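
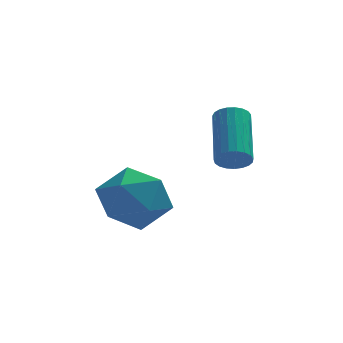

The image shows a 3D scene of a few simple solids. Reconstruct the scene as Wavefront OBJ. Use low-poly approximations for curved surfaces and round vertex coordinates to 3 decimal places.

v 0.133 -1.457 0.101
v 1.067 -1.111 -0.621
v -0.447 -2.769 -1.279
v 0.487 -2.423 -2.001
v 0.71 -3.04 -0.96
v 1.068 -2.229 -0.107
v -0.448 -1.651 -1.793
v -0.09 -0.84 -0.94
v 0.708 -1.231 -1.791
v 1.424 -2.089 -1.277
v -0.804 -1.791 -0.623
v -0.088 -2.649 -0.109
v 3.31 -0.184 -0.19
v 3.791 -0.388 0.084
v 3.872 1.361 1.243
v 3.39 1.564 0.97
v 3.888 -0.267 -0.106
v 3.969 1.482 1.053
v 3.885 -0.131 -0.311
v 3.965 1.618 0.849
v 3.782 -0.005 -0.494
v 3.863 1.744 0.665
v 3.598 0.091 -0.625
v 3.678 1.84 0.535
v 3.363 0.138 -0.681
v 3.444 1.887 0.479
v 3.12 0.13 -0.651
v 3.201 1.879 0.508
v 2.909 0.068 -0.542
v 2.99 1.817 0.617
v 2.768 -0.038 -0.372
v 2.849 1.711 0.787
v 2.72 -0.17 -0.171
v 2.801 1.579 0.989
v 2.774 -0.304 0.028
v 2.855 1.445 1.187
v 2.921 -0.417 0.188
v 3.002 1.332 1.348
v 3.135 -0.49 0.284
v 3.216 1.259 1.443
v 3.379 -0.51 0.297
v 3.46 1.238 1.457
v 3.611 -0.474 0.226
v 3.692 1.275 1.386
f 1 12 6
f 1 6 2
f 1 2 8
f 1 8 11
f 1 11 12
f 2 6 10
f 6 12 5
f 12 11 3
f 11 8 7
f 8 2 9
f 4 10 5
f 4 5 3
f 4 3 7
f 4 7 9
f 4 9 10
f 5 10 6
f 3 5 12
f 7 3 11
f 9 7 8
f 10 9 2
f 14 13 17
f 14 17 15
f 15 17 18
f 15 18 16
f 17 13 19
f 17 19 18
f 18 19 20
f 18 20 16
f 19 13 21
f 19 21 20
f 20 21 22
f 20 22 16
f 21 13 23
f 21 23 22
f 22 23 24
f 22 24 16
f 23 13 25
f 23 25 24
f 24 25 26
f 24 26 16
f 25 13 27
f 25 27 26
f 26 27 28
f 26 28 16
f 27 13 29
f 27 29 28
f 28 29 30
f 28 30 16
f 29 13 31
f 29 31 30
f 30 31 32
f 30 32 16
f 31 13 33
f 31 33 32
f 32 33 34
f 32 34 16
f 33 13 35
f 33 35 34
f 34 35 36
f 34 36 16
f 35 13 37
f 35 37 36
f 36 37 38
f 36 38 16
f 37 13 39
f 37 39 38
f 38 39 40
f 38 40 16
f 39 13 41
f 39 41 40
f 40 41 42
f 40 42 16
f 41 13 43
f 41 43 42
f 42 43 44
f 42 44 16
f 43 13 14
f 43 14 44
f 44 14 15
f 44 15 16



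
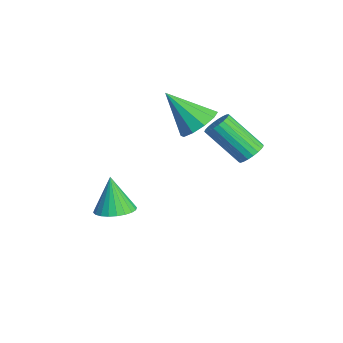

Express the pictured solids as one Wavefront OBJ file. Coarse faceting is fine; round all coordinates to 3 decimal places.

v 1.494 -3.197 -2.903
v 2.143 -2.594 -2.692
v 1.026 -3.303 -1.157
v 1.867 -2.38 -2.753
v 1.534 -2.29 -2.836
v 1.195 -2.338 -2.93
v 0.901 -2.516 -3.02
v 0.698 -2.798 -3.092
v 0.616 -3.141 -3.135
v 0.668 -3.492 -3.142
v 0.845 -3.799 -3.114
v 1.122 -4.013 -3.053
v 1.455 -4.103 -2.969
v 1.794 -4.055 -2.875
v 2.087 -3.877 -2.785
v 2.29 -3.595 -2.713
v 2.372 -3.252 -2.67
v 2.321 -2.901 -2.663
v 4.347 1.856 1.717
v 4.942 1.795 1.971
v 4.188 0.544 3.438
v 3.593 0.604 3.183
v 4.845 2.01 2.104
v 4.092 0.758 3.571
v 4.663 2.197 2.17
v 3.909 0.946 3.637
v 4.425 2.326 2.158
v 3.672 1.075 3.625
v 4.174 2.373 2.07
v 3.421 1.122 3.536
v 3.953 2.331 1.92
v 3.2 1.08 3.387
v 3.8 2.207 1.735
v 3.046 0.955 3.202
v 3.742 2.022 1.547
v 2.988 0.77 3.014
v 3.788 1.808 1.388
v 3.034 0.556 2.855
v 3.931 1.602 1.287
v 3.177 0.351 2.753
v 4.145 1.44 1.259
v 3.392 0.189 2.726
v 4.395 1.35 1.31
v 3.641 0.099 2.777
v 4.636 1.348 1.432
v 3.883 0.097 2.899
v 4.828 1.433 1.603
v 4.074 0.182 3.07
v 4.936 1.591 1.794
v 4.182 0.34 3.26
v 1.42 0.358 1.863
v 2.304 -0.086 1.907
v 0.7 -0.918 3.437
v 2.31 0.388 2.294
v 1.976 0.85 2.516
v 1.43 1.125 2.489
v 0.88 1.106 2.222
v 0.536 0.801 1.818
v 0.529 0.327 1.431
v 0.863 -0.135 1.209
v 1.409 -0.409 1.237
v 1.959 -0.39 1.503
f 2 1 4
f 2 4 3
f 4 1 5
f 4 5 3
f 5 1 6
f 5 6 3
f 6 1 7
f 6 7 3
f 7 1 8
f 7 8 3
f 8 1 9
f 8 9 3
f 9 1 10
f 9 10 3
f 10 1 11
f 10 11 3
f 11 1 12
f 11 12 3
f 12 1 13
f 12 13 3
f 13 1 14
f 13 14 3
f 14 1 15
f 14 15 3
f 15 1 16
f 15 16 3
f 16 1 17
f 16 17 3
f 17 1 18
f 17 18 3
f 18 1 2
f 18 2 3
f 20 19 23
f 20 23 21
f 21 23 24
f 21 24 22
f 23 19 25
f 23 25 24
f 24 25 26
f 24 26 22
f 25 19 27
f 25 27 26
f 26 27 28
f 26 28 22
f 27 19 29
f 27 29 28
f 28 29 30
f 28 30 22
f 29 19 31
f 29 31 30
f 30 31 32
f 30 32 22
f 31 19 33
f 31 33 32
f 32 33 34
f 32 34 22
f 33 19 35
f 33 35 34
f 34 35 36
f 34 36 22
f 35 19 37
f 35 37 36
f 36 37 38
f 36 38 22
f 37 19 39
f 37 39 38
f 38 39 40
f 38 40 22
f 39 19 41
f 39 41 40
f 40 41 42
f 40 42 22
f 41 19 43
f 41 43 42
f 42 43 44
f 42 44 22
f 43 19 45
f 43 45 44
f 44 45 46
f 44 46 22
f 45 19 47
f 45 47 46
f 46 47 48
f 46 48 22
f 47 19 49
f 47 49 48
f 48 49 50
f 48 50 22
f 49 19 20
f 49 20 50
f 50 20 21
f 50 21 22
f 52 51 54
f 52 54 53
f 54 51 55
f 54 55 53
f 55 51 56
f 55 56 53
f 56 51 57
f 56 57 53
f 57 51 58
f 57 58 53
f 58 51 59
f 58 59 53
f 59 51 60
f 59 60 53
f 60 51 61
f 60 61 53
f 61 51 62
f 61 62 53
f 62 51 52
f 62 52 53



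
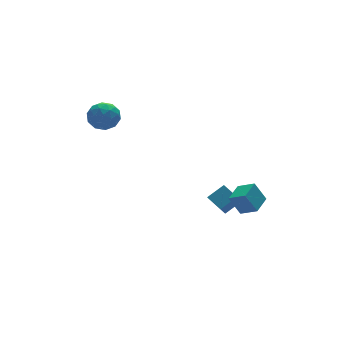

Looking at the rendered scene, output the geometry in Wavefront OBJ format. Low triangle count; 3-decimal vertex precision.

v 1.33 -4.524 -1.942
v 0.818 -4.1 -0.79
v 0.778 -3.682 -2.497
v 0.266 -3.258 -1.346
v 2.354 -3.742 -1.774
v 1.842 -3.318 -0.623
v 1.802 -2.9 -2.33
v 1.29 -2.476 -1.178
v -3.383 4.462 1.874
v -2.8 3.741 2.273
v -4.68 3.839 2.647
v -4.097 3.118 3.046
v -3.988 4.077 3.342
v -3.186 4.462 2.864
v -4.294 3.118 2.056
v -3.492 3.503 1.578
v -3.362 2.911 2.385
v -3.173 3.503 3.18
v -4.307 4.077 1.74
v -4.118 4.669 2.535
v -2.978 4.156 2.006
v -4.502 3.424 2.914
v -4.438 3.987 3.088
v -4.095 3.564 3.323
v -3.205 4.58 2.353
v -2.862 4.156 2.588
v -3.56 4.354 3.216
v -4.618 3.424 2.332
v -4.275 3 2.567
v -3.385 4.016 1.597
v -3.042 3.593 1.832
v -3.92 3.226 1.704
v -2.965 3.244 2.306
v -3.728 2.878 2.76
v -3.843 2.878 2.178
v -3.372 3.104 1.898
v -2.854 3.593 2.773
v -3.617 3.227 3.227
v -3.553 3.79 3.402
v -3.082 4.017 3.121
v -3.185 3.105 2.839
v -3.863 4.353 1.693
v -4.626 3.987 2.147
v -4.398 3.563 1.799
v -3.927 3.79 1.518
v -3.752 4.702 2.16
v -4.515 4.336 2.614
v -4.108 4.476 3.022
v -3.637 4.702 2.742
v -4.295 4.475 2.081
v 0.725 -1.609 -3.451
v 1.767 -1.631 -2.76
v 0.528 -0.431 -3.117
v 1.57 -0.453 -2.427
v 1.17 -1.347 -4.113
v 2.212 -1.369 -3.423
v 0.973 -0.169 -3.78
v 2.015 -0.191 -3.089
f 2 4 1
f 5 2 1
f 1 4 3
f 3 5 1
f 2 8 4
f 6 2 5
f 6 8 2
f 4 8 3
f 7 5 3
f 3 8 7
f 7 6 5
f 8 6 7
f 9 46 25
f 46 20 49
f 25 49 14
f 46 49 25
f 9 25 21
f 25 14 26
f 21 26 10
f 25 26 21
f 9 21 30
f 21 10 31
f 30 31 16
f 21 31 30
f 9 30 42
f 30 16 45
f 42 45 19
f 30 45 42
f 9 42 46
f 42 19 50
f 46 50 20
f 42 50 46
f 10 26 37
f 26 14 40
f 37 40 18
f 26 40 37
f 14 49 27
f 49 20 48
f 27 48 13
f 49 48 27
f 20 50 47
f 50 19 43
f 47 43 11
f 50 43 47
f 19 45 44
f 45 16 32
f 44 32 15
f 45 32 44
f 16 31 36
f 31 10 33
f 36 33 17
f 31 33 36
f 12 38 24
f 38 18 39
f 24 39 13
f 38 39 24
f 12 24 22
f 24 13 23
f 22 23 11
f 24 23 22
f 12 22 29
f 22 11 28
f 29 28 15
f 22 28 29
f 12 29 34
f 29 15 35
f 34 35 17
f 29 35 34
f 12 34 38
f 34 17 41
f 38 41 18
f 34 41 38
f 13 39 27
f 39 18 40
f 27 40 14
f 39 40 27
f 11 23 47
f 23 13 48
f 47 48 20
f 23 48 47
f 15 28 44
f 28 11 43
f 44 43 19
f 28 43 44
f 17 35 36
f 35 15 32
f 36 32 16
f 35 32 36
f 18 41 37
f 41 17 33
f 37 33 10
f 41 33 37
f 52 54 51
f 55 52 51
f 51 54 53
f 53 55 51
f 52 58 54
f 56 52 55
f 56 58 52
f 54 58 53
f 57 55 53
f 53 58 57
f 57 56 55
f 58 56 57



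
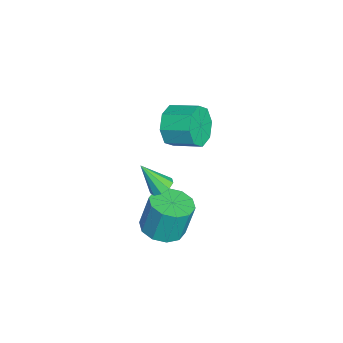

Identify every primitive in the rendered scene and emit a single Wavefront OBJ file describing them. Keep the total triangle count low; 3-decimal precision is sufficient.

v 1.229 1.79 -0.098
v 1.781 2.448 -0.237
v 1.724 2.807 1.239
v 1.171 2.15 1.378
v 1.281 2.635 -0.301
v 1.224 2.994 1.174
v 0.761 2.499 -0.289
v 0.704 2.858 1.187
v 0.42 2.092 -0.203
v 0.362 2.452 1.273
v 0.387 1.571 -0.077
v 0.33 1.93 1.399
v 0.676 1.133 0.041
v 0.619 1.492 1.517
v 1.176 0.946 0.106
v 1.119 1.305 1.581
v 1.696 1.082 0.093
v 1.639 1.441 1.569
v 2.038 1.488 0.007
v 1.98 1.848 1.483
v 2.07 2.01 -0.119
v 2.013 2.369 1.357
v 0.778 1.744 1.927
v 1.204 1.499 1.793
v 0.682 0.976 3.033
v 1.283 1.774 1.992
v 1.125 2.036 2.16
v 0.805 2.161 2.219
v 0.472 2.091 2.142
v 0.282 1.859 1.964
v 0.324 1.573 1.769
v 0.578 1.367 1.648
v 0.926 1.338 1.657
v -3.281 1.804 1.786
v -2.809 1.907 0.98
v -2.427 3.038 1.348
v -2.899 2.936 2.154
v -3.485 2.149 0.936
v -3.103 3.281 1.304
v -4.041 2.19 1.39
v -3.659 3.322 1.758
v -4.153 2.004 2.076
v -3.77 3.136 2.444
v -3.753 1.702 2.592
v -3.371 2.833 2.96
v -3.077 1.459 2.636
v -2.695 2.591 3.004
v -2.521 1.418 2.182
v -2.139 2.55 2.55
v -2.41 1.604 1.496
v -2.027 2.736 1.864
f 2 1 5
f 2 5 3
f 3 5 6
f 3 6 4
f 5 1 7
f 5 7 6
f 6 7 8
f 6 8 4
f 7 1 9
f 7 9 8
f 8 9 10
f 8 10 4
f 9 1 11
f 9 11 10
f 10 11 12
f 10 12 4
f 11 1 13
f 11 13 12
f 12 13 14
f 12 14 4
f 13 1 15
f 13 15 14
f 14 15 16
f 14 16 4
f 15 1 17
f 15 17 16
f 16 17 18
f 16 18 4
f 17 1 19
f 17 19 18
f 18 19 20
f 18 20 4
f 19 1 21
f 19 21 20
f 20 21 22
f 20 22 4
f 21 1 2
f 21 2 22
f 22 2 3
f 22 3 4
f 24 23 26
f 24 26 25
f 26 23 27
f 26 27 25
f 27 23 28
f 27 28 25
f 28 23 29
f 28 29 25
f 29 23 30
f 29 30 25
f 30 23 31
f 30 31 25
f 31 23 32
f 31 32 25
f 32 23 33
f 32 33 25
f 33 23 24
f 33 24 25
f 35 34 38
f 35 38 36
f 36 38 39
f 36 39 37
f 38 34 40
f 38 40 39
f 39 40 41
f 39 41 37
f 40 34 42
f 40 42 41
f 41 42 43
f 41 43 37
f 42 34 44
f 42 44 43
f 43 44 45
f 43 45 37
f 44 34 46
f 44 46 45
f 45 46 47
f 45 47 37
f 46 34 48
f 46 48 47
f 47 48 49
f 47 49 37
f 48 34 50
f 48 50 49
f 49 50 51
f 49 51 37
f 50 34 35
f 50 35 51
f 51 35 36
f 51 36 37



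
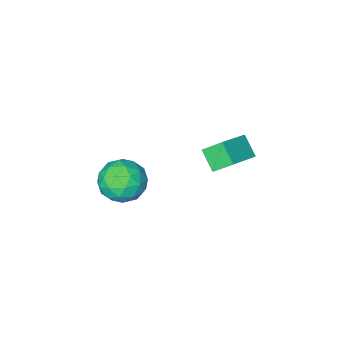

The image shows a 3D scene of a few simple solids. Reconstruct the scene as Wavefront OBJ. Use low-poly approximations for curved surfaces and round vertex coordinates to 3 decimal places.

v -4.528 -0.513 -3.261
v -2.884 0.048 -2.492
v -4.491 0.498 -4.078
v -2.847 1.06 -3.308
v -3.873 -1.24 -4.132
v -2.229 -0.678 -3.362
v -3.836 -0.228 -4.948
v -2.192 0.333 -4.179
v 2.062 0.03 -2.455
v 2.813 0.257 -3.43
v 1.347 -1.617 -3.39
v 2.098 -1.39 -4.365
v 2.586 -1.748 -3.27
v 3.027 -0.73 -2.692
v 1.133 -0.63 -4.128
v 1.574 0.388 -3.55
v 2.239 -0.151 -4.464
v 3.137 -0.842 -3.933
v 1.023 -0.518 -2.887
v 1.921 -1.209 -2.356
v 2.5 0.288 -2.86
v 1.66 -1.648 -3.96
v 1.946 -1.859 -3.316
v 2.388 -1.725 -3.889
v 2.626 -0.292 -2.427
v 3.068 -0.159 -2.999
v 2.934 -1.337 -2.905
v 1.092 -1.201 -3.821
v 1.534 -1.068 -4.393
v 1.772 0.365 -2.931
v 2.214 0.499 -3.504
v 1.226 -0.023 -3.915
v 2.604 0.182 -4.041
v 2.184 -0.786 -4.591
v 1.616 -0.339 -4.452
v 1.876 0.259 -4.112
v 3.132 -0.224 -3.729
v 2.712 -1.192 -4.279
v 2.998 -1.403 -3.635
v 3.258 -0.804 -3.295
v 2.794 -0.464 -4.337
v 1.448 -0.168 -2.541
v 1.028 -1.136 -3.091
v 0.902 -0.556 -3.525
v 1.162 0.043 -3.185
v 1.976 -0.574 -2.229
v 1.556 -1.542 -2.779
v 2.284 -1.619 -2.708
v 2.544 -1.021 -2.368
v 1.366 -0.896 -2.483
f 2 4 1
f 5 2 1
f 1 4 3
f 3 5 1
f 2 8 4
f 6 2 5
f 6 8 2
f 4 8 3
f 7 5 3
f 3 8 7
f 7 6 5
f 8 6 7
f 9 46 25
f 46 20 49
f 25 49 14
f 46 49 25
f 9 25 21
f 25 14 26
f 21 26 10
f 25 26 21
f 9 21 30
f 21 10 31
f 30 31 16
f 21 31 30
f 9 30 42
f 30 16 45
f 42 45 19
f 30 45 42
f 9 42 46
f 42 19 50
f 46 50 20
f 42 50 46
f 10 26 37
f 26 14 40
f 37 40 18
f 26 40 37
f 14 49 27
f 49 20 48
f 27 48 13
f 49 48 27
f 20 50 47
f 50 19 43
f 47 43 11
f 50 43 47
f 19 45 44
f 45 16 32
f 44 32 15
f 45 32 44
f 16 31 36
f 31 10 33
f 36 33 17
f 31 33 36
f 12 38 24
f 38 18 39
f 24 39 13
f 38 39 24
f 12 24 22
f 24 13 23
f 22 23 11
f 24 23 22
f 12 22 29
f 22 11 28
f 29 28 15
f 22 28 29
f 12 29 34
f 29 15 35
f 34 35 17
f 29 35 34
f 12 34 38
f 34 17 41
f 38 41 18
f 34 41 38
f 13 39 27
f 39 18 40
f 27 40 14
f 39 40 27
f 11 23 47
f 23 13 48
f 47 48 20
f 23 48 47
f 15 28 44
f 28 11 43
f 44 43 19
f 28 43 44
f 17 35 36
f 35 15 32
f 36 32 16
f 35 32 36
f 18 41 37
f 41 17 33
f 37 33 10
f 41 33 37



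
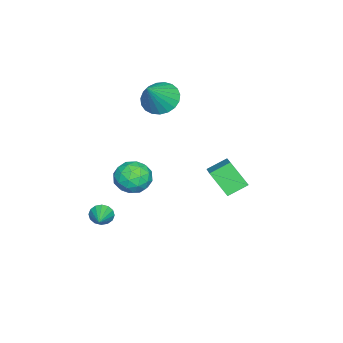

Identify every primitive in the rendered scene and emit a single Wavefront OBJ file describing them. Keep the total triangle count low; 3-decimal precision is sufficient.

v 2.791 -0.49 1.434
v 3.611 -0.363 1.793
v 2.949 -1.937 1.587
v 3.769 -1.81 1.946
v 3.031 -1.559 2.404
v 2.934 -0.665 2.31
v 3.626 -1.635 1.07
v 3.529 -0.741 0.976
v 4.128 -1.07 1.568
v 3.76 -1.024 2.393
v 2.8 -1.276 0.987
v 2.432 -1.23 1.812
v 3.187 -0.3 1.6
v 3.373 -2 1.78
v 2.939 -1.853 2.049
v 3.421 -1.778 2.26
v 2.789 -0.477 1.904
v 3.271 -0.402 2.115
v 2.93 -1.105 2.474
v 3.289 -1.898 1.265
v 3.771 -1.823 1.476
v 3.139 -0.522 1.12
v 3.621 -0.447 1.331
v 3.63 -1.195 0.906
v 3.973 -0.641 1.679
v 4.066 -1.491 1.769
v 3.982 -1.388 1.254
v 3.925 -0.863 1.198
v 3.757 -0.613 2.164
v 3.849 -1.463 2.253
v 3.416 -1.316 2.523
v 3.358 -0.791 2.467
v 4.06 -1.029 2.031
v 2.711 -0.837 1.127
v 2.803 -1.687 1.216
v 3.202 -1.509 0.913
v 3.144 -0.984 0.857
v 2.494 -0.809 1.611
v 2.587 -1.659 1.701
v 2.635 -1.437 2.182
v 2.578 -0.912 2.126
v 2.5 -1.271 1.349
v -0.369 2.68 0.019
v -0.604 1.771 1.099
v 1.27 3.369 0.956
v 1.036 2.461 2.035
v 0.224 1.939 -0.475
v -0.01 1.031 0.604
v 1.864 2.629 0.461
v 1.629 1.72 1.541
v -2.518 -2.068 3.066
v -1.819 -1.82 2.456
v -1.322 -2.272 4.354
v -1.925 -1.467 2.61
v -2.133 -1.218 2.842
v -2.407 -1.116 3.113
v -2.701 -1.178 3.376
v -2.963 -1.395 3.585
v -3.148 -1.728 3.705
v -3.225 -2.119 3.714
v -3.179 -2.502 3.61
v -3.019 -2.81 3.413
v -2.772 -2.99 3.156
v -2.481 -3.01 2.883
v -2.197 -2.867 2.641
v -1.968 -2.587 2.473
v -1.835 -2.216 2.408
v 1.753 -3.267 -2.295
v 1.977 -3.511 -2.771
v 2.927 -2.913 -1.925
v 1.917 -3.228 -2.85
v 1.812 -2.955 -2.78
v 1.692 -2.766 -2.581
v 1.589 -2.711 -2.304
v 1.529 -2.805 -2.025
v 1.53 -3.023 -1.819
v 1.59 -3.306 -1.74
v 1.694 -3.579 -1.81
v 1.814 -3.768 -2.009
v 1.918 -3.823 -2.286
v 1.978 -3.729 -2.565
f 1 38 17
f 38 12 41
f 17 41 6
f 38 41 17
f 1 17 13
f 17 6 18
f 13 18 2
f 17 18 13
f 1 13 22
f 13 2 23
f 22 23 8
f 13 23 22
f 1 22 34
f 22 8 37
f 34 37 11
f 22 37 34
f 1 34 38
f 34 11 42
f 38 42 12
f 34 42 38
f 2 18 29
f 18 6 32
f 29 32 10
f 18 32 29
f 6 41 19
f 41 12 40
f 19 40 5
f 41 40 19
f 12 42 39
f 42 11 35
f 39 35 3
f 42 35 39
f 11 37 36
f 37 8 24
f 36 24 7
f 37 24 36
f 8 23 28
f 23 2 25
f 28 25 9
f 23 25 28
f 4 30 16
f 30 10 31
f 16 31 5
f 30 31 16
f 4 16 14
f 16 5 15
f 14 15 3
f 16 15 14
f 4 14 21
f 14 3 20
f 21 20 7
f 14 20 21
f 4 21 26
f 21 7 27
f 26 27 9
f 21 27 26
f 4 26 30
f 26 9 33
f 30 33 10
f 26 33 30
f 5 31 19
f 31 10 32
f 19 32 6
f 31 32 19
f 3 15 39
f 15 5 40
f 39 40 12
f 15 40 39
f 7 20 36
f 20 3 35
f 36 35 11
f 20 35 36
f 9 27 28
f 27 7 24
f 28 24 8
f 27 24 28
f 10 33 29
f 33 9 25
f 29 25 2
f 33 25 29
f 44 46 43
f 47 44 43
f 43 46 45
f 45 47 43
f 44 50 46
f 48 44 47
f 48 50 44
f 46 50 45
f 49 47 45
f 45 50 49
f 49 48 47
f 50 48 49
f 52 51 54
f 52 54 53
f 54 51 55
f 54 55 53
f 55 51 56
f 55 56 53
f 56 51 57
f 56 57 53
f 57 51 58
f 57 58 53
f 58 51 59
f 58 59 53
f 59 51 60
f 59 60 53
f 60 51 61
f 60 61 53
f 61 51 62
f 61 62 53
f 62 51 63
f 62 63 53
f 63 51 64
f 63 64 53
f 64 51 65
f 64 65 53
f 65 51 66
f 65 66 53
f 66 51 67
f 66 67 53
f 67 51 52
f 67 52 53
f 69 68 71
f 69 71 70
f 71 68 72
f 71 72 70
f 72 68 73
f 72 73 70
f 73 68 74
f 73 74 70
f 74 68 75
f 74 75 70
f 75 68 76
f 75 76 70
f 76 68 77
f 76 77 70
f 77 68 78
f 77 78 70
f 78 68 79
f 78 79 70
f 79 68 80
f 79 80 70
f 80 68 81
f 80 81 70
f 81 68 69
f 81 69 70



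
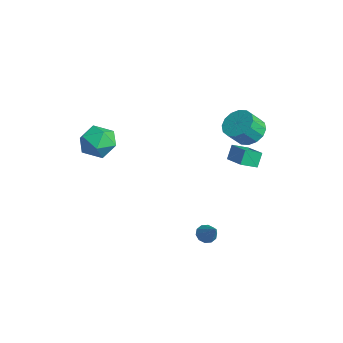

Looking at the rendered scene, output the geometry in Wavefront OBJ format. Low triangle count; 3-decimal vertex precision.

v 0.525 4.225 2.04
v 1.272 3.816 1.555
v 1.442 2.986 2.515
v 0.695 3.395 3
v 1.482 4.183 1.835
v 1.652 3.353 2.795
v 1.437 4.561 2.169
v 1.606 3.732 3.13
v 1.146 4.849 2.47
v 1.316 4.02 3.43
v 0.69 4.97 2.655
v 0.859 4.141 3.615
v 0.189 4.891 2.675
v 0.359 4.062 3.635
v -0.222 4.634 2.525
v -0.052 3.804 3.485
v -0.432 4.267 2.245
v -0.262 3.437 3.205
v -0.386 3.888 1.91
v -0.217 3.059 2.871
v -0.096 3.6 1.61
v 0.074 2.771 2.57
v 0.361 3.479 1.425
v 0.53 2.65 2.385
v 0.861 3.558 1.405
v 1.031 2.729 2.365
v 1.867 1.224 -4.471
v 2.132 1.67 -4.792
v 2.933 1.356 -3.409
v 1.88 1.827 -4.559
v 1.624 1.754 -4.293
v 1.46 1.479 -4.094
v 1.452 1.106 -4.039
v 1.602 0.778 -4.149
v 1.854 0.62 -4.382
v 2.11 0.693 -4.649
v 2.274 0.969 -4.847
v 2.282 1.342 -4.902
v -0.258 3.506 0.694
v 1.234 3.647 1.16
v -0.215 4.464 0.267
v 1.277 4.605 0.732
v 0.043 3.115 -0.152
v 1.535 3.256 0.313
v 0.086 4.073 -0.58
v 1.578 4.214 -0.114
v -4.385 -2.573 0.399
v -3.434 -2.108 -0.116
v -3.286 -3.872 1.256
v -2.335 -3.407 0.741
v -2.905 -2.804 1.577
v -3.585 -2.002 1.047
v -3.135 -3.978 0.093
v -3.815 -3.176 -0.437
v -2.661 -2.976 -0.305
v -2.52 -2.251 0.611
v -4.2 -3.729 0.529
v -4.059 -3.004 1.445
f 2 1 5
f 2 5 3
f 3 5 6
f 3 6 4
f 5 1 7
f 5 7 6
f 6 7 8
f 6 8 4
f 7 1 9
f 7 9 8
f 8 9 10
f 8 10 4
f 9 1 11
f 9 11 10
f 10 11 12
f 10 12 4
f 11 1 13
f 11 13 12
f 12 13 14
f 12 14 4
f 13 1 15
f 13 15 14
f 14 15 16
f 14 16 4
f 15 1 17
f 15 17 16
f 16 17 18
f 16 18 4
f 17 1 19
f 17 19 18
f 18 19 20
f 18 20 4
f 19 1 21
f 19 21 20
f 20 21 22
f 20 22 4
f 21 1 23
f 21 23 22
f 22 23 24
f 22 24 4
f 23 1 25
f 23 25 24
f 24 25 26
f 24 26 4
f 25 1 2
f 25 2 26
f 26 2 3
f 26 3 4
f 28 27 30
f 28 30 29
f 30 27 31
f 30 31 29
f 31 27 32
f 31 32 29
f 32 27 33
f 32 33 29
f 33 27 34
f 33 34 29
f 34 27 35
f 34 35 29
f 35 27 36
f 35 36 29
f 36 27 37
f 36 37 29
f 37 27 38
f 37 38 29
f 38 27 28
f 38 28 29
f 40 42 39
f 43 40 39
f 39 42 41
f 41 43 39
f 40 46 42
f 44 40 43
f 44 46 40
f 42 46 41
f 45 43 41
f 41 46 45
f 45 44 43
f 46 44 45
f 47 58 52
f 47 52 48
f 47 48 54
f 47 54 57
f 47 57 58
f 48 52 56
f 52 58 51
f 58 57 49
f 57 54 53
f 54 48 55
f 50 56 51
f 50 51 49
f 50 49 53
f 50 53 55
f 50 55 56
f 51 56 52
f 49 51 58
f 53 49 57
f 55 53 54
f 56 55 48



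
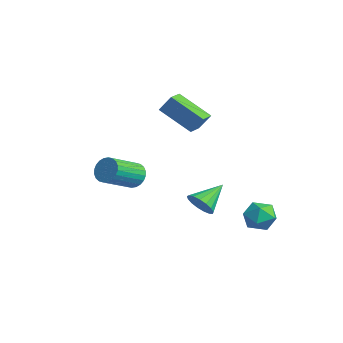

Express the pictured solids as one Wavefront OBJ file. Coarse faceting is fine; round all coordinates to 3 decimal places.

v 1.938 0.093 -1.478
v 2.292 0.521 -1.951
v 1.562 1.307 -0.662
v 1.967 0.507 -2.079
v 1.636 0.398 -2.069
v 1.373 0.219 -1.924
v 1.24 0.011 -1.677
v 1.267 -0.178 -1.384
v 1.447 -0.305 -1.113
v 1.74 -0.34 -0.925
v 2.078 -0.276 -0.865
v 2.384 -0.128 -0.945
v 2.588 0.071 -1.147
v 2.643 0.275 -1.425
v 2.536 0.438 -1.715
v 1.144 3.28 -3.582
v 1.601 3.867 -3.146
v 1.479 2.313 -2.634
v 1.936 2.9 -2.198
v 1.076 2.958 -2.227
v 0.869 3.555 -2.813
v 2.211 2.625 -2.967
v 2.004 3.222 -3.553
v 2.26 3.462 -2.766
v 1.559 3.667 -2.308
v 1.521 2.513 -3.472
v 0.82 2.718 -3.014
v -1.437 -1.571 -0.821
v -0.951 -1.663 -1.316
v -0.417 -3.161 -0.515
v -0.903 -3.069 -0.019
v -0.812 -1.516 -1.132
v -0.279 -3.013 -0.331
v -0.769 -1.377 -0.901
v -0.236 -2.874 -0.1
v -0.828 -1.267 -0.658
v -0.294 -2.764 0.143
v -0.979 -1.204 -0.439
v -0.445 -2.701 0.362
v -1.2 -1.197 -0.279
v -0.666 -2.694 0.523
v -1.457 -1.247 -0.201
v -0.923 -2.744 0.601
v -1.71 -1.346 -0.217
v -1.177 -2.843 0.584
v -1.923 -1.479 -0.325
v -1.389 -2.977 0.476
v -2.061 -1.627 -0.509
v -1.528 -3.124 0.292
v -2.104 -1.766 -0.74
v -1.571 -3.263 0.061
v -2.046 -1.876 -0.983
v -1.512 -3.373 -0.182
v -1.895 -1.939 -1.202
v -1.361 -3.436 -0.401
v -1.674 -1.946 -1.363
v -1.14 -3.443 -0.561
v -1.417 -1.896 -1.441
v -0.883 -3.393 -0.639
v -1.163 -1.797 -1.424
v -0.63 -3.294 -0.623
v -3.931 0.64 1.915
v -3.58 1.085 2.751
v -4.544 1.305 1.819
v -4.193 1.75 2.654
v -2.667 1.65 0.846
v -2.316 2.095 1.681
v -3.28 2.315 0.749
v -2.929 2.76 1.585
f 2 1 4
f 2 4 3
f 4 1 5
f 4 5 3
f 5 1 6
f 5 6 3
f 6 1 7
f 6 7 3
f 7 1 8
f 7 8 3
f 8 1 9
f 8 9 3
f 9 1 10
f 9 10 3
f 10 1 11
f 10 11 3
f 11 1 12
f 11 12 3
f 12 1 13
f 12 13 3
f 13 1 14
f 13 14 3
f 14 1 15
f 14 15 3
f 15 1 2
f 15 2 3
f 16 27 21
f 16 21 17
f 16 17 23
f 16 23 26
f 16 26 27
f 17 21 25
f 21 27 20
f 27 26 18
f 26 23 22
f 23 17 24
f 19 25 20
f 19 20 18
f 19 18 22
f 19 22 24
f 19 24 25
f 20 25 21
f 18 20 27
f 22 18 26
f 24 22 23
f 25 24 17
f 29 28 32
f 29 32 30
f 30 32 33
f 30 33 31
f 32 28 34
f 32 34 33
f 33 34 35
f 33 35 31
f 34 28 36
f 34 36 35
f 35 36 37
f 35 37 31
f 36 28 38
f 36 38 37
f 37 38 39
f 37 39 31
f 38 28 40
f 38 40 39
f 39 40 41
f 39 41 31
f 40 28 42
f 40 42 41
f 41 42 43
f 41 43 31
f 42 28 44
f 42 44 43
f 43 44 45
f 43 45 31
f 44 28 46
f 44 46 45
f 45 46 47
f 45 47 31
f 46 28 48
f 46 48 47
f 47 48 49
f 47 49 31
f 48 28 50
f 48 50 49
f 49 50 51
f 49 51 31
f 50 28 52
f 50 52 51
f 51 52 53
f 51 53 31
f 52 28 54
f 52 54 53
f 53 54 55
f 53 55 31
f 54 28 56
f 54 56 55
f 55 56 57
f 55 57 31
f 56 28 58
f 56 58 57
f 57 58 59
f 57 59 31
f 58 28 60
f 58 60 59
f 59 60 61
f 59 61 31
f 60 28 29
f 60 29 61
f 61 29 30
f 61 30 31
f 63 65 62
f 66 63 62
f 62 65 64
f 64 66 62
f 63 69 65
f 67 63 66
f 67 69 63
f 65 69 64
f 68 66 64
f 64 69 68
f 68 67 66
f 69 67 68



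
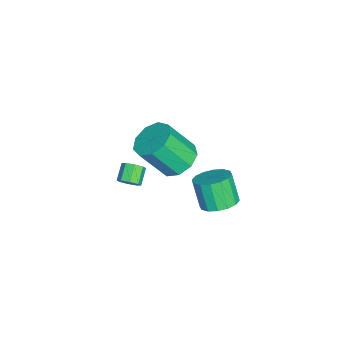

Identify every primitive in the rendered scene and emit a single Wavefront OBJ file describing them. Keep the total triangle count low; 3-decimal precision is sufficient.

v -2.507 4.227 -4.168
v -1.644 3.786 -3.965
v -2.23 3.313 -2.508
v -3.093 3.753 -2.712
v -1.594 4.265 -3.789
v -2.179 3.791 -2.332
v -1.788 4.733 -3.715
v -2.373 4.26 -2.258
v -2.175 5.066 -3.762
v -2.76 4.592 -2.305
v -2.651 5.174 -3.918
v -3.236 4.7 -2.461
v -3.088 5.028 -4.141
v -3.674 4.554 -2.685
v -3.37 4.667 -4.372
v -3.956 4.194 -2.915
v -3.421 4.189 -4.548
v -4.006 3.715 -3.091
v -3.227 3.72 -4.622
v -3.812 3.247 -3.165
v -2.84 3.388 -4.575
v -3.425 2.914 -3.118
v -2.364 3.28 -4.419
v -2.949 2.806 -2.962
v -1.926 3.426 -4.195
v -2.512 2.952 -2.739
v -0.79 2.503 0.946
v 0.093 2.087 0.508
v 0.373 0.881 2.216
v -0.51 1.297 2.654
v 0.264 2.682 0.899
v 0.544 1.475 2.608
v -0.058 3.192 1.313
v 0.221 1.986 3.021
v -0.723 3.381 1.555
v -0.443 2.174 3.263
v -1.419 3.158 1.512
v -1.139 1.952 3.22
v -1.821 2.63 1.204
v -1.541 1.423 2.912
v -1.74 2.042 0.775
v -1.46 0.835 2.484
v -1.215 1.67 0.427
v -0.935 0.463 2.135
v -0.491 1.688 0.321
v -0.211 0.481 2.029
v -2.172 -0.13 -2.864
v -1.917 -0.467 -2.438
v -2.733 -0.367 -1.87
v -2.988 -0.03 -2.296
v -1.826 -0.02 -2.387
v -2.642 0.08 -1.818
v -1.937 0.363 -2.615
v -2.754 0.463 -2.046
v -2.186 0.457 -2.989
v -3.003 0.557 -2.42
v -2.427 0.207 -3.29
v -3.243 0.307 -2.722
v -2.518 -0.24 -3.342
v -3.334 -0.14 -2.773
v -2.406 -0.623 -3.114
v -3.223 -0.523 -2.545
v -2.157 -0.717 -2.74
v -2.974 -0.617 -2.171
f 2 1 5
f 2 5 3
f 3 5 6
f 3 6 4
f 5 1 7
f 5 7 6
f 6 7 8
f 6 8 4
f 7 1 9
f 7 9 8
f 8 9 10
f 8 10 4
f 9 1 11
f 9 11 10
f 10 11 12
f 10 12 4
f 11 1 13
f 11 13 12
f 12 13 14
f 12 14 4
f 13 1 15
f 13 15 14
f 14 15 16
f 14 16 4
f 15 1 17
f 15 17 16
f 16 17 18
f 16 18 4
f 17 1 19
f 17 19 18
f 18 19 20
f 18 20 4
f 19 1 21
f 19 21 20
f 20 21 22
f 20 22 4
f 21 1 23
f 21 23 22
f 22 23 24
f 22 24 4
f 23 1 25
f 23 25 24
f 24 25 26
f 24 26 4
f 25 1 2
f 25 2 26
f 26 2 3
f 26 3 4
f 28 27 31
f 28 31 29
f 29 31 32
f 29 32 30
f 31 27 33
f 31 33 32
f 32 33 34
f 32 34 30
f 33 27 35
f 33 35 34
f 34 35 36
f 34 36 30
f 35 27 37
f 35 37 36
f 36 37 38
f 36 38 30
f 37 27 39
f 37 39 38
f 38 39 40
f 38 40 30
f 39 27 41
f 39 41 40
f 40 41 42
f 40 42 30
f 41 27 43
f 41 43 42
f 42 43 44
f 42 44 30
f 43 27 45
f 43 45 44
f 44 45 46
f 44 46 30
f 45 27 28
f 45 28 46
f 46 28 29
f 46 29 30
f 48 47 51
f 48 51 49
f 49 51 52
f 49 52 50
f 51 47 53
f 51 53 52
f 52 53 54
f 52 54 50
f 53 47 55
f 53 55 54
f 54 55 56
f 54 56 50
f 55 47 57
f 55 57 56
f 56 57 58
f 56 58 50
f 57 47 59
f 57 59 58
f 58 59 60
f 58 60 50
f 59 47 61
f 59 61 60
f 60 61 62
f 60 62 50
f 61 47 63
f 61 63 62
f 62 63 64
f 62 64 50
f 63 47 48
f 63 48 64
f 64 48 49
f 64 49 50



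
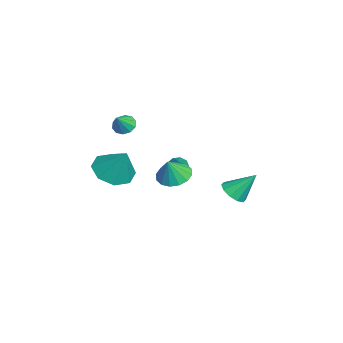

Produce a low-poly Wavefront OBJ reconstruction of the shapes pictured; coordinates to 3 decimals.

v -0.46 -4.083 -0.202
v 0.068 -3.355 -0.764
v 0.18 -3.477 1.182
v -0.667 -3.098 -0.536
v -1.281 -3.418 -0.113
v -1.414 -4.127 0.259
v -0.988 -4.81 0.36
v -0.252 -5.067 0.133
v 0.361 -4.747 -0.291
v 0.494 -4.038 -0.662
v -1.601 -3.601 2.039
v -1.155 -3.319 1.799
v -0.979 -3.939 2.801
v -1.316 -3.096 2.03
v -1.586 -3.067 2.263
v -1.862 -3.241 2.411
v -2.038 -3.553 2.417
v -2.048 -3.884 2.279
v -1.886 -4.106 2.049
v -1.616 -4.136 1.815
v -1.34 -3.962 1.667
v -1.164 -3.649 1.661
v -2.264 -1.191 -1.015
v -2.046 -0.827 -1.279
v -0.756 -1.249 0.155
v -2.235 -0.692 -1.028
v -2.438 -0.79 -0.771
v -2.56 -1.076 -0.628
v -2.544 -1.415 -0.666
v -2.397 -1.65 -0.867
v -2.188 -1.67 -1.137
v -2.015 -1.465 -1.35
v -1.959 -1.133 -1.406
v -4.01 1.446 -3.813
v -3.591 0.953 -3.412
v -3.93 2.494 -2.607
v -3.299 1.221 -3.664
v -3.278 1.574 -3.973
v -3.537 1.878 -4.221
v -3.976 2.017 -4.312
v -4.428 1.938 -4.213
v -4.721 1.67 -3.961
v -4.741 1.317 -3.652
v -4.483 1.013 -3.405
v -4.043 0.874 -3.313
v 0.607 -1.419 0.067
v 1.369 -1.196 -0.174
v 1.013 -1.701 1.093
v 1.197 -0.839 -0.007
v 0.866 -0.638 0.179
v 0.466 -0.646 0.335
v 0.104 -0.861 0.42
v -0.124 -1.225 0.409
v -0.156 -1.641 0.307
v 0.017 -1.998 0.141
v 0.347 -2.199 -0.046
v 0.748 -2.191 -0.202
v 1.11 -1.976 -0.286
v 1.338 -1.612 -0.276
f 2 1 4
f 2 4 3
f 4 1 5
f 4 5 3
f 5 1 6
f 5 6 3
f 6 1 7
f 6 7 3
f 7 1 8
f 7 8 3
f 8 1 9
f 8 9 3
f 9 1 10
f 9 10 3
f 10 1 2
f 10 2 3
f 12 11 14
f 12 14 13
f 14 11 15
f 14 15 13
f 15 11 16
f 15 16 13
f 16 11 17
f 16 17 13
f 17 11 18
f 17 18 13
f 18 11 19
f 18 19 13
f 19 11 20
f 19 20 13
f 20 11 21
f 20 21 13
f 21 11 22
f 21 22 13
f 22 11 12
f 22 12 13
f 24 23 26
f 24 26 25
f 26 23 27
f 26 27 25
f 27 23 28
f 27 28 25
f 28 23 29
f 28 29 25
f 29 23 30
f 29 30 25
f 30 23 31
f 30 31 25
f 31 23 32
f 31 32 25
f 32 23 33
f 32 33 25
f 33 23 24
f 33 24 25
f 35 34 37
f 35 37 36
f 37 34 38
f 37 38 36
f 38 34 39
f 38 39 36
f 39 34 40
f 39 40 36
f 40 34 41
f 40 41 36
f 41 34 42
f 41 42 36
f 42 34 43
f 42 43 36
f 43 34 44
f 43 44 36
f 44 34 45
f 44 45 36
f 45 34 35
f 45 35 36
f 47 46 49
f 47 49 48
f 49 46 50
f 49 50 48
f 50 46 51
f 50 51 48
f 51 46 52
f 51 52 48
f 52 46 53
f 52 53 48
f 53 46 54
f 53 54 48
f 54 46 55
f 54 55 48
f 55 46 56
f 55 56 48
f 56 46 57
f 56 57 48
f 57 46 58
f 57 58 48
f 58 46 59
f 58 59 48
f 59 46 47
f 59 47 48



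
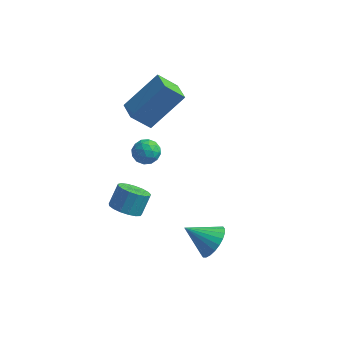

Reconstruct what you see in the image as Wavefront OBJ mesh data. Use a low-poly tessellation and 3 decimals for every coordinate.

v 4.37 -1.586 0.134
v 4.818 -1.477 0.812
v 3.23 -1.834 0.926
v 4.715 -1.179 0.757
v 4.559 -0.944 0.607
v 4.375 -0.806 0.384
v 4.19 -0.786 0.124
v 4.032 -0.889 -0.135
v 3.926 -1.098 -0.353
v 3.887 -1.381 -0.496
v 3.922 -1.695 -0.544
v 4.025 -1.993 -0.489
v 4.181 -2.229 -0.339
v 4.365 -2.367 -0.117
v 4.55 -2.386 0.144
v 4.708 -2.284 0.402
v 4.814 -2.075 0.62
v 4.853 -1.792 0.764
v -0.804 4.394 -0.494
v -0.178 4.196 -0.682
v -1.242 3.564 -1.078
v -0.616 3.366 -1.266
v -0.816 3.295 -0.617
v -0.545 3.808 -0.255
v -0.875 3.952 -1.505
v -0.604 4.465 -1.143
v -0.222 3.923 -1.307
v -0.185 3.517 -0.758
v -1.235 4.243 -1.002
v -1.198 3.837 -0.453
v -0.453 4.368 -0.537
v -0.967 3.392 -1.223
v -1.085 3.35 -0.842
v -0.717 3.234 -0.952
v -0.668 4.14 -0.286
v -0.3 4.024 -0.396
v -0.675 3.494 -0.358
v -1.12 3.736 -1.364
v -0.752 3.62 -1.474
v -0.703 4.526 -0.808
v -0.335 4.41 -0.918
v -0.745 4.266 -1.402
v -0.11 4.091 -1.014
v -0.367 3.603 -1.358
v -0.52 3.947 -1.498
v -0.361 4.249 -1.286
v -0.088 3.853 -0.692
v -0.346 3.364 -1.035
v -0.463 3.323 -0.653
v -0.304 3.625 -0.441
v -0.114 3.692 -1.059
v -1.074 4.396 -0.725
v -1.332 3.907 -1.068
v -1.116 4.135 -1.319
v -0.957 4.437 -1.107
v -1.053 4.157 -0.402
v -1.31 3.669 -0.746
v -1.059 3.511 -0.474
v -0.9 3.813 -0.262
v -1.306 4.068 -0.701
v 0.298 -0.941 0.115
v 0.96 -0.773 -0.142
v 1.125 -0.151 0.688
v 0.462 -0.319 0.945
v 0.752 -0.53 -0.283
v 0.917 0.091 0.547
v 0.439 -0.381 -0.332
v 0.604 0.24 0.498
v 0.095 -0.361 -0.279
v 0.26 0.261 0.551
v -0.204 -0.473 -0.136
v -0.039 0.149 0.694
v -0.387 -0.692 0.065
v -0.222 -0.071 0.895
v -0.414 -0.969 0.277
v -0.249 -0.347 1.107
v -0.277 -1.239 0.452
v -0.112 -0.617 1.282
v -0.009 -1.44 0.55
v 0.156 -0.819 1.38
v 0.329 -1.528 0.548
v 0.494 -0.906 1.378
v 0.66 -1.48 0.447
v 0.825 -0.859 1.277
v 0.908 -1.31 0.27
v 1.073 -0.688 1.1
v 1.016 -1.054 0.057
v 1.181 -0.433 0.887
v 0.117 2.42 2.487
v -0.623 2.003 3.363
v -0.531 3.245 2.333
v -1.271 2.827 3.209
v 1.211 3.553 3.951
v 0.471 3.135 4.827
v 0.563 4.377 3.797
v -0.177 3.96 4.673
f 2 1 4
f 2 4 3
f 4 1 5
f 4 5 3
f 5 1 6
f 5 6 3
f 6 1 7
f 6 7 3
f 7 1 8
f 7 8 3
f 8 1 9
f 8 9 3
f 9 1 10
f 9 10 3
f 10 1 11
f 10 11 3
f 11 1 12
f 11 12 3
f 12 1 13
f 12 13 3
f 13 1 14
f 13 14 3
f 14 1 15
f 14 15 3
f 15 1 16
f 15 16 3
f 16 1 17
f 16 17 3
f 17 1 18
f 17 18 3
f 18 1 2
f 18 2 3
f 19 56 35
f 56 30 59
f 35 59 24
f 56 59 35
f 19 35 31
f 35 24 36
f 31 36 20
f 35 36 31
f 19 31 40
f 31 20 41
f 40 41 26
f 31 41 40
f 19 40 52
f 40 26 55
f 52 55 29
f 40 55 52
f 19 52 56
f 52 29 60
f 56 60 30
f 52 60 56
f 20 36 47
f 36 24 50
f 47 50 28
f 36 50 47
f 24 59 37
f 59 30 58
f 37 58 23
f 59 58 37
f 30 60 57
f 60 29 53
f 57 53 21
f 60 53 57
f 29 55 54
f 55 26 42
f 54 42 25
f 55 42 54
f 26 41 46
f 41 20 43
f 46 43 27
f 41 43 46
f 22 48 34
f 48 28 49
f 34 49 23
f 48 49 34
f 22 34 32
f 34 23 33
f 32 33 21
f 34 33 32
f 22 32 39
f 32 21 38
f 39 38 25
f 32 38 39
f 22 39 44
f 39 25 45
f 44 45 27
f 39 45 44
f 22 44 48
f 44 27 51
f 48 51 28
f 44 51 48
f 23 49 37
f 49 28 50
f 37 50 24
f 49 50 37
f 21 33 57
f 33 23 58
f 57 58 30
f 33 58 57
f 25 38 54
f 38 21 53
f 54 53 29
f 38 53 54
f 27 45 46
f 45 25 42
f 46 42 26
f 45 42 46
f 28 51 47
f 51 27 43
f 47 43 20
f 51 43 47
f 62 61 65
f 62 65 63
f 63 65 66
f 63 66 64
f 65 61 67
f 65 67 66
f 66 67 68
f 66 68 64
f 67 61 69
f 67 69 68
f 68 69 70
f 68 70 64
f 69 61 71
f 69 71 70
f 70 71 72
f 70 72 64
f 71 61 73
f 71 73 72
f 72 73 74
f 72 74 64
f 73 61 75
f 73 75 74
f 74 75 76
f 74 76 64
f 75 61 77
f 75 77 76
f 76 77 78
f 76 78 64
f 77 61 79
f 77 79 78
f 78 79 80
f 78 80 64
f 79 61 81
f 79 81 80
f 80 81 82
f 80 82 64
f 81 61 83
f 81 83 82
f 82 83 84
f 82 84 64
f 83 61 85
f 83 85 84
f 84 85 86
f 84 86 64
f 85 61 87
f 85 87 86
f 86 87 88
f 86 88 64
f 87 61 62
f 87 62 88
f 88 62 63
f 88 63 64
f 90 92 89
f 93 90 89
f 89 92 91
f 91 93 89
f 90 96 92
f 94 90 93
f 94 96 90
f 92 96 91
f 95 93 91
f 91 96 95
f 95 94 93
f 96 94 95



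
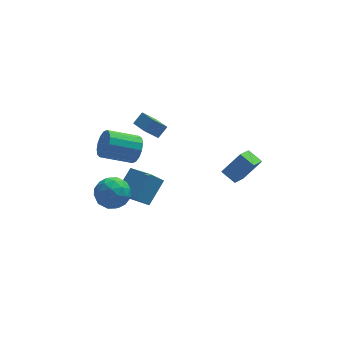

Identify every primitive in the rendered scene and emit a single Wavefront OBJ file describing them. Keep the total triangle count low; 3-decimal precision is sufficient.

v -4.654 1.735 -2.011
v -3.754 2.266 -1.54
v -3.526 0.434 -2.7
v -2.626 0.965 -2.229
v -3.399 0.446 -1.561
v -4.097 1.249 -1.135
v -3.183 1.451 -3.105
v -3.881 2.254 -2.679
v -2.845 2.09 -2.215
v -2.979 1.469 -1.262
v -4.301 1.231 -2.978
v -4.435 0.61 -2.025
v -4.303 2.114 -1.715
v -2.977 0.586 -2.525
v -3.431 0.28 -2.133
v -2.902 0.592 -1.856
v -4.504 1.517 -1.477
v -3.976 1.829 -1.2
v -3.767 0.759 -1.213
v -3.304 0.871 -3.04
v -2.776 1.183 -2.763
v -4.378 2.108 -2.384
v -3.849 2.42 -2.107
v -3.513 1.941 -3.027
v -3.24 2.323 -1.835
v -2.577 1.559 -2.24
v -2.905 1.844 -2.755
v -3.315 2.317 -2.504
v -3.319 1.958 -1.274
v -2.655 1.194 -1.679
v -3.11 0.888 -1.287
v -3.52 1.361 -1.037
v -2.784 1.855 -1.672
v -4.625 1.506 -2.561
v -3.961 0.742 -2.966
v -3.76 1.339 -3.203
v -4.17 1.812 -2.953
v -4.703 1.141 -2
v -4.04 0.377 -2.405
v -3.965 0.383 -1.736
v -4.375 0.856 -1.485
v -4.496 0.845 -2.568
v 3.059 1.713 -0.754
v 2.417 0.563 -0.078
v 4.124 1.876 0.535
v 3.482 0.727 1.211
v 3.738 1.053 -1.231
v 3.096 -0.096 -0.555
v 4.803 1.217 0.058
v 4.161 0.067 0.734
v -0.909 2.681 1.412
v -1.719 2.568 2.205
v -1.406 3.938 1.084
v -2.216 3.824 1.878
v -0.364 3.056 2.022
v -1.174 2.942 2.816
v -0.861 4.312 1.695
v -1.671 4.199 2.488
v -2.144 3.041 0.19
v -1.779 2.697 0.985
v -3.63 2.575 1.784
v -3.996 2.919 0.99
v -1.784 3.179 1.047
v -3.635 3.057 1.847
v -1.885 3.625 0.88
v -3.736 3.503 1.679
v -2.056 3.914 0.528
v -3.907 3.792 1.327
v -2.251 3.969 0.085
v -4.102 3.847 0.885
v -2.417 3.776 -0.329
v -4.268 3.653 0.47
v -2.51 3.385 -0.604
v -4.361 3.263 0.195
v -2.505 2.903 -0.667
v -4.356 2.781 0.133
v -2.404 2.457 -0.499
v -4.255 2.335 0.3
v -2.233 2.168 -0.147
v -4.084 2.046 0.652
v -2.038 2.113 0.295
v -3.889 1.991 1.095
v -1.872 2.307 0.71
v -3.723 2.184 1.509
v -2.566 3.397 -4.546
v -3.333 3.289 -3.808
v -1.606 4.521 -3.383
v -2.374 4.413 -2.646
v -1.546 1.687 -3.734
v -2.314 1.579 -2.997
v -0.587 2.811 -2.572
v -1.354 2.703 -1.834
f 1 38 17
f 38 12 41
f 17 41 6
f 38 41 17
f 1 17 13
f 17 6 18
f 13 18 2
f 17 18 13
f 1 13 22
f 13 2 23
f 22 23 8
f 13 23 22
f 1 22 34
f 22 8 37
f 34 37 11
f 22 37 34
f 1 34 38
f 34 11 42
f 38 42 12
f 34 42 38
f 2 18 29
f 18 6 32
f 29 32 10
f 18 32 29
f 6 41 19
f 41 12 40
f 19 40 5
f 41 40 19
f 12 42 39
f 42 11 35
f 39 35 3
f 42 35 39
f 11 37 36
f 37 8 24
f 36 24 7
f 37 24 36
f 8 23 28
f 23 2 25
f 28 25 9
f 23 25 28
f 4 30 16
f 30 10 31
f 16 31 5
f 30 31 16
f 4 16 14
f 16 5 15
f 14 15 3
f 16 15 14
f 4 14 21
f 14 3 20
f 21 20 7
f 14 20 21
f 4 21 26
f 21 7 27
f 26 27 9
f 21 27 26
f 4 26 30
f 26 9 33
f 30 33 10
f 26 33 30
f 5 31 19
f 31 10 32
f 19 32 6
f 31 32 19
f 3 15 39
f 15 5 40
f 39 40 12
f 15 40 39
f 7 20 36
f 20 3 35
f 36 35 11
f 20 35 36
f 9 27 28
f 27 7 24
f 28 24 8
f 27 24 28
f 10 33 29
f 33 9 25
f 29 25 2
f 33 25 29
f 44 46 43
f 47 44 43
f 43 46 45
f 45 47 43
f 44 50 46
f 48 44 47
f 48 50 44
f 46 50 45
f 49 47 45
f 45 50 49
f 49 48 47
f 50 48 49
f 52 54 51
f 55 52 51
f 51 54 53
f 53 55 51
f 52 58 54
f 56 52 55
f 56 58 52
f 54 58 53
f 57 55 53
f 53 58 57
f 57 56 55
f 58 56 57
f 60 59 63
f 60 63 61
f 61 63 64
f 61 64 62
f 63 59 65
f 63 65 64
f 64 65 66
f 64 66 62
f 65 59 67
f 65 67 66
f 66 67 68
f 66 68 62
f 67 59 69
f 67 69 68
f 68 69 70
f 68 70 62
f 69 59 71
f 69 71 70
f 70 71 72
f 70 72 62
f 71 59 73
f 71 73 72
f 72 73 74
f 72 74 62
f 73 59 75
f 73 75 74
f 74 75 76
f 74 76 62
f 75 59 77
f 75 77 76
f 76 77 78
f 76 78 62
f 77 59 79
f 77 79 78
f 78 79 80
f 78 80 62
f 79 59 81
f 79 81 80
f 80 81 82
f 80 82 62
f 81 59 83
f 81 83 82
f 82 83 84
f 82 84 62
f 83 59 60
f 83 60 84
f 84 60 61
f 84 61 62
f 86 88 85
f 89 86 85
f 85 88 87
f 87 89 85
f 86 92 88
f 90 86 89
f 90 92 86
f 88 92 87
f 91 89 87
f 87 92 91
f 91 90 89
f 92 90 91



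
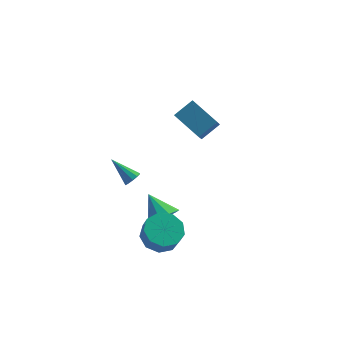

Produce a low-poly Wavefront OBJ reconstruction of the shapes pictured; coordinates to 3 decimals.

v 1.172 -3.146 -2.803
v 1.846 -2.411 -2.509
v 1.922 -2.859 -1.562
v 1.248 -3.594 -1.857
v 1.182 -2.206 -2.359
v 1.257 -2.654 -1.412
v 0.513 -2.441 -2.417
v 0.588 -2.889 -1.471
v 0.152 -3.006 -2.656
v 0.228 -3.454 -1.709
v 0.269 -3.636 -2.964
v 0.345 -4.084 -2.017
v 0.809 -4.038 -3.196
v 0.884 -4.486 -2.25
v 1.518 -4.022 -3.245
v 1.594 -4.47 -2.298
v 2.066 -3.596 -3.087
v 2.141 -4.044 -2.141
v 2.196 -2.96 -2.796
v 2.271 -3.408 -1.85
v 2.757 -0.677 4.187
v 3.794 -0.423 4.819
v 3.252 0.268 2.995
v 4.288 0.523 3.626
v 3.552 -2.043 3.434
v 4.588 -1.788 4.065
v 4.046 -1.097 2.241
v 5.083 -0.843 2.873
v 1.775 -1.929 -2.731
v 2.624 -1.842 -2.478
v 1.385 -0.691 -1.849
v 2.551 -1.541 -2.932
v 2.181 -1.388 -3.31
v 1.657 -1.442 -3.467
v 1.178 -1.682 -3.343
v 0.927 -2.016 -2.985
v 1 -2.317 -2.53
v 1.369 -2.47 -2.153
v 1.894 -2.416 -1.996
v 2.373 -2.176 -2.12
v 1.008 0.713 -1.82
v 1.394 0.687 -1.472
v 0.212 1.747 -0.86
v 1.46 0.927 -1.676
v 1.353 1.086 -1.934
v 1.115 1.102 -2.149
v 0.836 0.97 -2.239
v 0.623 0.74 -2.168
v 0.557 0.5 -1.965
v 0.663 0.341 -1.706
v 0.902 0.325 -1.491
v 1.181 0.457 -1.402
f 2 1 5
f 2 5 3
f 3 5 6
f 3 6 4
f 5 1 7
f 5 7 6
f 6 7 8
f 6 8 4
f 7 1 9
f 7 9 8
f 8 9 10
f 8 10 4
f 9 1 11
f 9 11 10
f 10 11 12
f 10 12 4
f 11 1 13
f 11 13 12
f 12 13 14
f 12 14 4
f 13 1 15
f 13 15 14
f 14 15 16
f 14 16 4
f 15 1 17
f 15 17 16
f 16 17 18
f 16 18 4
f 17 1 19
f 17 19 18
f 18 19 20
f 18 20 4
f 19 1 2
f 19 2 20
f 20 2 3
f 20 3 4
f 22 24 21
f 25 22 21
f 21 24 23
f 23 25 21
f 22 28 24
f 26 22 25
f 26 28 22
f 24 28 23
f 27 25 23
f 23 28 27
f 27 26 25
f 28 26 27
f 30 29 32
f 30 32 31
f 32 29 33
f 32 33 31
f 33 29 34
f 33 34 31
f 34 29 35
f 34 35 31
f 35 29 36
f 35 36 31
f 36 29 37
f 36 37 31
f 37 29 38
f 37 38 31
f 38 29 39
f 38 39 31
f 39 29 40
f 39 40 31
f 40 29 30
f 40 30 31
f 42 41 44
f 42 44 43
f 44 41 45
f 44 45 43
f 45 41 46
f 45 46 43
f 46 41 47
f 46 47 43
f 47 41 48
f 47 48 43
f 48 41 49
f 48 49 43
f 49 41 50
f 49 50 43
f 50 41 51
f 50 51 43
f 51 41 52
f 51 52 43
f 52 41 42
f 52 42 43



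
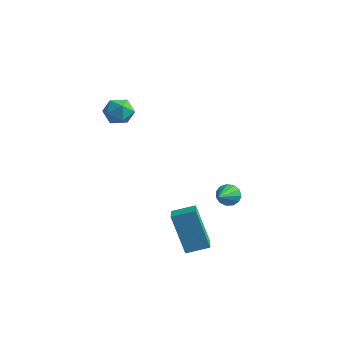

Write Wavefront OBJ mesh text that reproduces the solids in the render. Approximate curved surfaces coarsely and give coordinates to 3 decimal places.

v -3.947 -1.059 3.938
v -3.347 -0.788 3.61
v -3.433 -2.132 3.99
v -2.833 -1.861 3.662
v -3.002 -1.656 4.349
v -3.319 -0.993 4.316
v -3.461 -1.927 3.284
v -3.778 -1.264 3.251
v -3.046 -1.324 3.206
v -2.763 -1.156 3.864
v -4.017 -1.764 3.736
v -3.734 -1.596 4.394
v 0.245 1.287 -1.19
v 0.6 1.175 -1.622
v 0.575 0.173 -0.63
v 0.772 1.336 -1.403
v 0.776 1.481 -1.117
v 0.612 1.565 -0.854
v 0.331 1.56 -0.698
v 0.023 1.469 -0.698
v -0.214 1.32 -0.854
v -0.306 1.161 -1.118
v -0.222 1.041 -1.404
v 0.009 1 -1.622
v 0.316 1.05 -1.704
v 0.599 -2.02 -2.521
v -0.195 -1.974 -0.707
v 1.326 -1.34 -2.22
v 0.533 -1.294 -0.406
v 1.167 -2.746 -2.254
v 0.374 -2.7 -0.44
v 1.895 -2.066 -1.953
v 1.101 -2.02 -0.139
f 1 12 6
f 1 6 2
f 1 2 8
f 1 8 11
f 1 11 12
f 2 6 10
f 6 12 5
f 12 11 3
f 11 8 7
f 8 2 9
f 4 10 5
f 4 5 3
f 4 3 7
f 4 7 9
f 4 9 10
f 5 10 6
f 3 5 12
f 7 3 11
f 9 7 8
f 10 9 2
f 14 13 16
f 14 16 15
f 16 13 17
f 16 17 15
f 17 13 18
f 17 18 15
f 18 13 19
f 18 19 15
f 19 13 20
f 19 20 15
f 20 13 21
f 20 21 15
f 21 13 22
f 21 22 15
f 22 13 23
f 22 23 15
f 23 13 24
f 23 24 15
f 24 13 25
f 24 25 15
f 25 13 14
f 25 14 15
f 27 29 26
f 30 27 26
f 26 29 28
f 28 30 26
f 27 33 29
f 31 27 30
f 31 33 27
f 29 33 28
f 32 30 28
f 28 33 32
f 32 31 30
f 33 31 32



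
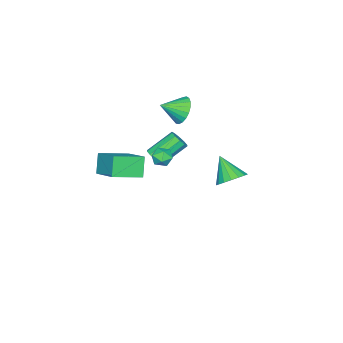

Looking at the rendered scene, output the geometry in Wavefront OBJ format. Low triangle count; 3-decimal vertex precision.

v 1.873 -2.197 2.162
v 3.377 -3.293 2.709
v 2.753 -0.493 3.155
v 4.257 -1.588 3.702
v 2.563 -1.852 0.958
v 4.067 -2.947 1.505
v 3.443 -0.147 1.951
v 4.947 -1.243 2.498
v -4.03 -2.349 2.359
v -3.471 -2.418 1.461
v -3.05 -3.291 3.041
v -3.281 -2.075 1.662
v -3.22 -1.779 1.983
v -3.299 -1.582 2.369
v -3.505 -1.517 2.753
v -3.801 -1.597 3.07
v -4.137 -1.806 3.263
v -4.454 -2.11 3.301
v -4.698 -2.455 3.175
v -4.827 -2.781 2.909
v -4.818 -3.033 2.547
v -4.672 -3.167 2.153
v -4.416 -3.159 1.795
v -4.092 -3.012 1.534
v -3.758 -2.749 1.416
v -2.893 -3.583 -1.783
v -2.657 -3.981 -1.232
v -4.01 -3.055 0.015
v -4.247 -2.657 -0.537
v -2.415 -3.608 -1.246
v -3.768 -2.682 0.001
v -2.356 -3.225 -1.465
v -3.709 -2.299 -0.218
v -2.502 -2.979 -1.806
v -3.855 -2.053 -0.559
v -2.797 -2.964 -2.139
v -4.15 -2.038 -0.892
v -3.13 -3.185 -2.335
v -4.483 -2.259 -1.088
v -3.372 -3.558 -2.321
v -4.725 -2.632 -1.074
v -3.431 -3.941 -2.102
v -4.784 -3.015 -0.855
v -3.285 -4.187 -1.761
v -4.638 -3.261 -0.514
v -2.99 -4.202 -1.428
v -4.343 -3.276 -0.181
v -0.759 3.203 0.408
v -0.057 3.578 1.013
v -1.261 2.037 1.712
v -0.442 3.846 1.105
v -0.9 3.967 1.037
v -1.326 3.913 0.825
v -1.622 3.697 0.518
v -1.72 3.367 0.185
v -1.598 3 -0.097
v -1.284 2.679 -0.263
v -0.85 2.479 -0.275
v -0.395 2.444 -0.131
v -0.023 2.583 0.136
v 0.18 2.865 0.466
v 0.168 3.224 0.783
v 0.594 -0.067 1.816
v 1.039 0.284 2.269
v 1.181 -1.064 2.011
v 1.626 -0.713 2.464
v 0.933 -0.822 2.648
v 0.57 -0.205 2.527
v 1.65 -0.575 1.753
v 1.287 0.042 1.632
v 1.692 -0.03 2.23
v 1.248 -0.183 2.783
v 0.972 -0.597 1.497
v 0.528 -0.75 2.05
f 2 4 1
f 5 2 1
f 1 4 3
f 3 5 1
f 2 8 4
f 6 2 5
f 6 8 2
f 4 8 3
f 7 5 3
f 3 8 7
f 7 6 5
f 8 6 7
f 10 9 12
f 10 12 11
f 12 9 13
f 12 13 11
f 13 9 14
f 13 14 11
f 14 9 15
f 14 15 11
f 15 9 16
f 15 16 11
f 16 9 17
f 16 17 11
f 17 9 18
f 17 18 11
f 18 9 19
f 18 19 11
f 19 9 20
f 19 20 11
f 20 9 21
f 20 21 11
f 21 9 22
f 21 22 11
f 22 9 23
f 22 23 11
f 23 9 24
f 23 24 11
f 24 9 25
f 24 25 11
f 25 9 10
f 25 10 11
f 27 26 30
f 27 30 28
f 28 30 31
f 28 31 29
f 30 26 32
f 30 32 31
f 31 32 33
f 31 33 29
f 32 26 34
f 32 34 33
f 33 34 35
f 33 35 29
f 34 26 36
f 34 36 35
f 35 36 37
f 35 37 29
f 36 26 38
f 36 38 37
f 37 38 39
f 37 39 29
f 38 26 40
f 38 40 39
f 39 40 41
f 39 41 29
f 40 26 42
f 40 42 41
f 41 42 43
f 41 43 29
f 42 26 44
f 42 44 43
f 43 44 45
f 43 45 29
f 44 26 46
f 44 46 45
f 45 46 47
f 45 47 29
f 46 26 27
f 46 27 47
f 47 27 28
f 47 28 29
f 49 48 51
f 49 51 50
f 51 48 52
f 51 52 50
f 52 48 53
f 52 53 50
f 53 48 54
f 53 54 50
f 54 48 55
f 54 55 50
f 55 48 56
f 55 56 50
f 56 48 57
f 56 57 50
f 57 48 58
f 57 58 50
f 58 48 59
f 58 59 50
f 59 48 60
f 59 60 50
f 60 48 61
f 60 61 50
f 61 48 62
f 61 62 50
f 62 48 49
f 62 49 50
f 63 74 68
f 63 68 64
f 63 64 70
f 63 70 73
f 63 73 74
f 64 68 72
f 68 74 67
f 74 73 65
f 73 70 69
f 70 64 71
f 66 72 67
f 66 67 65
f 66 65 69
f 66 69 71
f 66 71 72
f 67 72 68
f 65 67 74
f 69 65 73
f 71 69 70
f 72 71 64



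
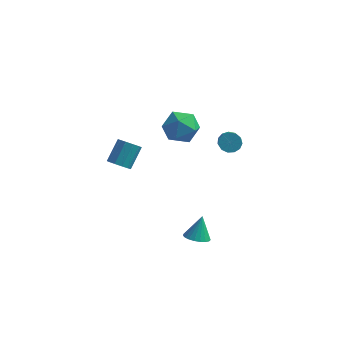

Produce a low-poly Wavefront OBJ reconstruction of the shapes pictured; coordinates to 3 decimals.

v 2.92 2.077 0.321
v 3.516 2.035 -0.024
v 3.835 1.16 0.634
v 3.24 1.203 0.979
v 3.578 2.28 0.271
v 3.897 1.405 0.929
v 3.431 2.46 0.583
v 3.75 1.586 1.241
v 3.122 2.519 0.811
v 3.441 1.645 1.469
v 2.749 2.438 0.884
v 3.068 1.564 1.542
v 2.43 2.242 0.778
v 2.749 1.368 1.436
v 2.267 1.994 0.527
v 2.586 1.119 1.185
v 2.312 1.772 0.211
v 2.631 0.898 0.869
v 2.549 1.647 -0.071
v 2.868 0.773 0.587
v 2.905 1.659 -0.227
v 3.224 0.784 0.431
v 3.265 1.803 -0.21
v 3.584 0.929 0.448
v -2.385 -1.844 -0.138
v -1.925 -1.488 -0.58
v -1.656 -0.4 0.576
v -2.115 -0.756 1.018
v -2.339 -1.318 -0.643
v -2.069 -0.231 0.513
v -2.77 -1.349 -0.513
v -2.5 -0.262 0.643
v -3.054 -1.569 -0.24
v -2.784 -0.482 0.916
v -3.082 -1.894 0.072
v -2.812 -0.807 1.228
v -2.844 -2.2 0.304
v -2.575 -1.112 1.46
v -2.431 -2.369 0.367
v -2.161 -1.282 1.523
v -2 -2.338 0.237
v -1.73 -1.251 1.393
v -1.716 -2.118 -0.036
v -1.446 -1.031 1.12
v -1.688 -1.793 -0.348
v -1.418 -0.706 0.808
v 3.025 -4.107 -3.183
v 3.663 -4.531 -3.038
v 3.135 -3.473 -1.817
v 3.789 -4.264 -3.172
v 3.782 -3.969 -3.308
v 3.645 -3.699 -3.423
v 3.4 -3.499 -3.496
v 3.09 -3.404 -3.515
v 2.769 -3.431 -3.476
v 2.492 -3.575 -3.387
v 2.308 -3.81 -3.263
v 2.247 -4.097 -3.124
v 2.321 -4.386 -2.996
v 2.516 -4.627 -2.901
v 2.799 -4.777 -2.854
v 3.122 -4.812 -2.864
v 3.427 -4.725 -2.929
v -0.643 4.77 -0.275
v 0.064 4.097 0.526
v -1.124 3.063 -1.286
v -0.417 2.39 -0.485
v -1.49 2.922 -0.086
v -1.192 3.977 0.539
v 0.132 3.183 -1.299
v 0.43 4.238 -0.674
v 0.543 3.116 -0.107
v -0.46 2.955 0.642
v -0.6 4.205 -1.402
v -1.603 4.044 -0.653
f 2 1 5
f 2 5 3
f 3 5 6
f 3 6 4
f 5 1 7
f 5 7 6
f 6 7 8
f 6 8 4
f 7 1 9
f 7 9 8
f 8 9 10
f 8 10 4
f 9 1 11
f 9 11 10
f 10 11 12
f 10 12 4
f 11 1 13
f 11 13 12
f 12 13 14
f 12 14 4
f 13 1 15
f 13 15 14
f 14 15 16
f 14 16 4
f 15 1 17
f 15 17 16
f 16 17 18
f 16 18 4
f 17 1 19
f 17 19 18
f 18 19 20
f 18 20 4
f 19 1 21
f 19 21 20
f 20 21 22
f 20 22 4
f 21 1 23
f 21 23 22
f 22 23 24
f 22 24 4
f 23 1 2
f 23 2 24
f 24 2 3
f 24 3 4
f 26 25 29
f 26 29 27
f 27 29 30
f 27 30 28
f 29 25 31
f 29 31 30
f 30 31 32
f 30 32 28
f 31 25 33
f 31 33 32
f 32 33 34
f 32 34 28
f 33 25 35
f 33 35 34
f 34 35 36
f 34 36 28
f 35 25 37
f 35 37 36
f 36 37 38
f 36 38 28
f 37 25 39
f 37 39 38
f 38 39 40
f 38 40 28
f 39 25 41
f 39 41 40
f 40 41 42
f 40 42 28
f 41 25 43
f 41 43 42
f 42 43 44
f 42 44 28
f 43 25 45
f 43 45 44
f 44 45 46
f 44 46 28
f 45 25 26
f 45 26 46
f 46 26 27
f 46 27 28
f 48 47 50
f 48 50 49
f 50 47 51
f 50 51 49
f 51 47 52
f 51 52 49
f 52 47 53
f 52 53 49
f 53 47 54
f 53 54 49
f 54 47 55
f 54 55 49
f 55 47 56
f 55 56 49
f 56 47 57
f 56 57 49
f 57 47 58
f 57 58 49
f 58 47 59
f 58 59 49
f 59 47 60
f 59 60 49
f 60 47 61
f 60 61 49
f 61 47 62
f 61 62 49
f 62 47 63
f 62 63 49
f 63 47 48
f 63 48 49
f 64 75 69
f 64 69 65
f 64 65 71
f 64 71 74
f 64 74 75
f 65 69 73
f 69 75 68
f 75 74 66
f 74 71 70
f 71 65 72
f 67 73 68
f 67 68 66
f 67 66 70
f 67 70 72
f 67 72 73
f 68 73 69
f 66 68 75
f 70 66 74
f 72 70 71
f 73 72 65



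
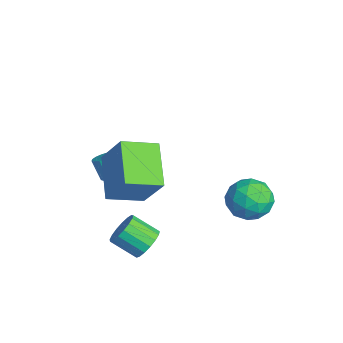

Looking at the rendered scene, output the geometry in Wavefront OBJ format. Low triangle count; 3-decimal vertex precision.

v -2.162 -0.617 -1.575
v -1.876 -1.087 -1.572
v -2.353 -1.373 -0.623
v -2.638 -0.903 -0.625
v -1.711 -0.9 -1.434
v -2.188 -1.186 -0.485
v -1.668 -0.637 -1.333
v -2.145 -0.923 -0.384
v -1.757 -0.369 -1.296
v -2.234 -0.655 -0.347
v -1.954 -0.168 -1.335
v -2.431 -0.454 -0.386
v -2.207 -0.086 -1.437
v -2.684 -0.372 -0.488
v -2.447 -0.147 -1.577
v -2.924 -0.433 -0.628
v -2.612 -0.334 -1.715
v -3.089 -0.62 -0.766
v -2.655 -0.597 -1.816
v -3.132 -0.883 -0.867
v -2.566 -0.865 -1.853
v -3.043 -1.151 -0.904
v -2.369 -1.066 -1.814
v -2.846 -1.352 -0.865
v -2.116 -1.148 -1.712
v -2.593 -1.434 -0.763
v 0.515 -1.67 2.011
v 1.551 -1.096 3.709
v 0.471 -0.08 1.501
v 1.507 0.493 3.199
v 2.393 -1.953 0.961
v 3.429 -1.38 2.659
v 2.349 -0.364 0.451
v 3.385 0.21 2.149
v 2.627 4.552 -0.948
v 3.184 4.879 -0.079
v 2.256 3.041 -0.141
v 2.813 3.368 0.728
v 1.877 3.849 0.471
v 2.106 4.783 -0.027
v 3.334 3.137 -0.193
v 3.563 4.071 -0.691
v 3.62 4.005 0.388
v 2.72 4.445 0.799
v 2.72 3.475 -1.019
v 1.82 3.915 -0.608
v 2.938 4.848 -0.584
v 2.502 3.072 0.364
v 1.952 3.355 0.213
v 2.279 3.547 0.724
v 2.305 4.791 -0.554
v 2.632 4.984 -0.043
v 1.864 4.379 0.28
v 2.808 2.936 -0.177
v 3.135 3.129 0.334
v 3.161 4.373 -0.944
v 3.488 4.565 -0.433
v 3.576 3.541 -0.5
v 3.522 4.527 0.201
v 3.304 3.639 0.675
v 3.61 3.503 0.134
v 3.745 4.051 -0.159
v 2.993 4.785 0.443
v 2.775 3.897 0.917
v 2.224 4.18 0.766
v 2.359 4.729 0.473
v 3.249 4.272 0.717
v 2.665 4.023 -1.137
v 2.447 3.135 -0.663
v 3.081 3.191 -0.693
v 3.216 3.74 -0.986
v 2.136 4.281 -0.895
v 1.918 3.393 -0.421
v 1.695 3.869 -0.061
v 1.83 4.417 -0.354
v 2.191 3.648 -0.937
v 2.792 -0.334 -1.979
v 3.249 -0.128 -1.368
v 2.664 -1.079 -0.61
v 2.208 -1.286 -1.221
v 2.942 0.091 -1.33
v 2.358 -0.861 -0.572
v 2.602 0.212 -1.441
v 2.017 -0.74 -0.683
v 2.305 0.208 -1.675
v 1.72 -0.744 -0.917
v 2.119 0.08 -1.979
v 1.535 -0.872 -1.22
v 2.088 -0.143 -2.283
v 1.504 -1.095 -1.524
v 2.218 -0.41 -2.517
v 1.634 -1.362 -1.758
v 2.48 -0.659 -2.628
v 1.895 -1.611 -1.869
v 2.813 -0.834 -2.59
v 2.229 -1.786 -1.832
v 3.142 -0.895 -2.413
v 2.557 -1.846 -1.655
v 3.39 -0.827 -2.136
v 2.805 -1.778 -1.378
v 3.501 -0.646 -1.823
v 2.917 -1.597 -1.065
v 3.45 -0.393 -1.546
v 2.866 -1.345 -0.788
f 2 1 5
f 2 5 3
f 3 5 6
f 3 6 4
f 5 1 7
f 5 7 6
f 6 7 8
f 6 8 4
f 7 1 9
f 7 9 8
f 8 9 10
f 8 10 4
f 9 1 11
f 9 11 10
f 10 11 12
f 10 12 4
f 11 1 13
f 11 13 12
f 12 13 14
f 12 14 4
f 13 1 15
f 13 15 14
f 14 15 16
f 14 16 4
f 15 1 17
f 15 17 16
f 16 17 18
f 16 18 4
f 17 1 19
f 17 19 18
f 18 19 20
f 18 20 4
f 19 1 21
f 19 21 20
f 20 21 22
f 20 22 4
f 21 1 23
f 21 23 22
f 22 23 24
f 22 24 4
f 23 1 25
f 23 25 24
f 24 25 26
f 24 26 4
f 25 1 2
f 25 2 26
f 26 2 3
f 26 3 4
f 28 30 27
f 31 28 27
f 27 30 29
f 29 31 27
f 28 34 30
f 32 28 31
f 32 34 28
f 30 34 29
f 33 31 29
f 29 34 33
f 33 32 31
f 34 32 33
f 35 72 51
f 72 46 75
f 51 75 40
f 72 75 51
f 35 51 47
f 51 40 52
f 47 52 36
f 51 52 47
f 35 47 56
f 47 36 57
f 56 57 42
f 47 57 56
f 35 56 68
f 56 42 71
f 68 71 45
f 56 71 68
f 35 68 72
f 68 45 76
f 72 76 46
f 68 76 72
f 36 52 63
f 52 40 66
f 63 66 44
f 52 66 63
f 40 75 53
f 75 46 74
f 53 74 39
f 75 74 53
f 46 76 73
f 76 45 69
f 73 69 37
f 76 69 73
f 45 71 70
f 71 42 58
f 70 58 41
f 71 58 70
f 42 57 62
f 57 36 59
f 62 59 43
f 57 59 62
f 38 64 50
f 64 44 65
f 50 65 39
f 64 65 50
f 38 50 48
f 50 39 49
f 48 49 37
f 50 49 48
f 38 48 55
f 48 37 54
f 55 54 41
f 48 54 55
f 38 55 60
f 55 41 61
f 60 61 43
f 55 61 60
f 38 60 64
f 60 43 67
f 64 67 44
f 60 67 64
f 39 65 53
f 65 44 66
f 53 66 40
f 65 66 53
f 37 49 73
f 49 39 74
f 73 74 46
f 49 74 73
f 41 54 70
f 54 37 69
f 70 69 45
f 54 69 70
f 43 61 62
f 61 41 58
f 62 58 42
f 61 58 62
f 44 67 63
f 67 43 59
f 63 59 36
f 67 59 63
f 78 77 81
f 78 81 79
f 79 81 82
f 79 82 80
f 81 77 83
f 81 83 82
f 82 83 84
f 82 84 80
f 83 77 85
f 83 85 84
f 84 85 86
f 84 86 80
f 85 77 87
f 85 87 86
f 86 87 88
f 86 88 80
f 87 77 89
f 87 89 88
f 88 89 90
f 88 90 80
f 89 77 91
f 89 91 90
f 90 91 92
f 90 92 80
f 91 77 93
f 91 93 92
f 92 93 94
f 92 94 80
f 93 77 95
f 93 95 94
f 94 95 96
f 94 96 80
f 95 77 97
f 95 97 96
f 96 97 98
f 96 98 80
f 97 77 99
f 97 99 98
f 98 99 100
f 98 100 80
f 99 77 101
f 99 101 100
f 100 101 102
f 100 102 80
f 101 77 103
f 101 103 102
f 102 103 104
f 102 104 80
f 103 77 78
f 103 78 104
f 104 78 79
f 104 79 80



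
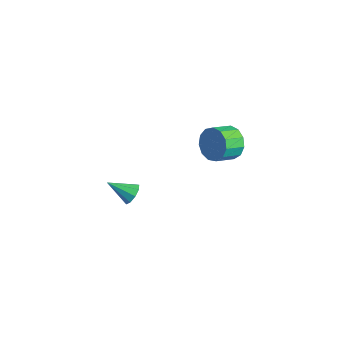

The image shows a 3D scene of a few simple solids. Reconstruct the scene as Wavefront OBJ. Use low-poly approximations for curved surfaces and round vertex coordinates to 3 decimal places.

v -1.928 -0.578 -3.663
v -1.627 -0.374 -3.124
v -2.732 -1.522 -2.857
v -1.99 -0.128 -3.198
v -2.324 -0.092 -3.49
v -2.472 -0.284 -3.863
v -2.365 -0.613 -4.142
v -2.054 -0.926 -4.197
v -1.683 -1.075 -4.003
v -1.427 -0.992 -3.649
v -1.405 -0.715 -3.302
v 2.21 2.348 2.512
v 2.765 2.68 3.18
v 2.826 1.624 3.656
v 2.27 1.292 2.988
v 2.275 2.732 3.357
v 2.335 1.676 3.832
v 1.764 2.662 3.265
v 1.824 1.605 3.741
v 1.394 2.492 2.935
v 1.454 1.436 3.41
v 1.284 2.277 2.47
v 1.344 1.22 2.946
v 1.467 2.084 2.019
v 1.527 1.027 2.494
v 1.887 1.975 1.724
v 1.947 0.919 2.2
v 2.409 1.985 1.68
v 2.469 0.928 2.155
v 2.868 2.11 1.899
v 2.928 1.053 2.375
v 3.118 2.311 2.314
v 3.178 1.254 2.789
v 3.08 2.523 2.791
v 3.14 1.467 3.267
f 2 1 4
f 2 4 3
f 4 1 5
f 4 5 3
f 5 1 6
f 5 6 3
f 6 1 7
f 6 7 3
f 7 1 8
f 7 8 3
f 8 1 9
f 8 9 3
f 9 1 10
f 9 10 3
f 10 1 11
f 10 11 3
f 11 1 2
f 11 2 3
f 13 12 16
f 13 16 14
f 14 16 17
f 14 17 15
f 16 12 18
f 16 18 17
f 17 18 19
f 17 19 15
f 18 12 20
f 18 20 19
f 19 20 21
f 19 21 15
f 20 12 22
f 20 22 21
f 21 22 23
f 21 23 15
f 22 12 24
f 22 24 23
f 23 24 25
f 23 25 15
f 24 12 26
f 24 26 25
f 25 26 27
f 25 27 15
f 26 12 28
f 26 28 27
f 27 28 29
f 27 29 15
f 28 12 30
f 28 30 29
f 29 30 31
f 29 31 15
f 30 12 32
f 30 32 31
f 31 32 33
f 31 33 15
f 32 12 34
f 32 34 33
f 33 34 35
f 33 35 15
f 34 12 13
f 34 13 35
f 35 13 14
f 35 14 15



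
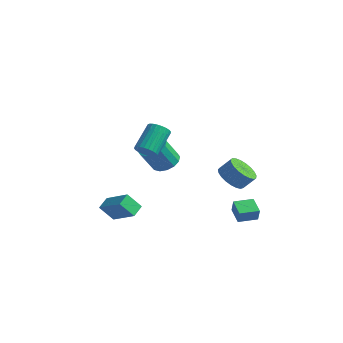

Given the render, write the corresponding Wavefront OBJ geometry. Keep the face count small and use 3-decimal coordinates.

v -3.903 -1.99 -4.918
v -4.472 -2.645 -3.845
v -4.154 -1.119 -4.52
v -4.723 -1.774 -3.447
v -2.117 -1.926 -3.933
v -2.686 -2.581 -2.86
v -2.368 -1.055 -3.535
v -2.937 -1.71 -2.462
v -0.533 -0.801 0.942
v 0.362 -0.591 1.184
v 0.167 -1.53 2.719
v -0.727 -1.739 2.478
v 0.091 -0.227 1.372
v -0.104 -1.165 2.907
v -0.348 -0.016 1.445
v -0.542 -0.955 2.981
v -0.836 -0.016 1.384
v -1.03 -0.954 2.919
v -1.242 -0.226 1.204
v -1.437 -1.164 2.739
v -1.459 -0.59 0.954
v -1.654 -1.528 2.489
v -1.427 -1.01 0.701
v -1.622 -1.949 2.236
v -1.156 -1.375 0.513
v -1.351 -2.313 2.048
v -0.718 -1.585 0.439
v -0.912 -2.524 1.975
v -0.23 -1.586 0.501
v -0.424 -2.524 2.036
v 0.177 -1.376 0.681
v -0.018 -2.314 2.216
v 0.394 -1.012 0.931
v 0.199 -1.95 2.466
v 1.656 2.667 -3.725
v 1.952 2.492 -2.818
v 2.261 3.806 -3.703
v 2.557 3.631 -2.796
v 2.683 2.129 -4.164
v 2.979 1.954 -3.257
v 3.288 3.268 -4.142
v 3.584 3.093 -3.235
v 1.151 3.106 -1.314
v 2.053 3.018 -1.863
v 2.631 3.527 -0.996
v 1.729 3.614 -0.446
v 1.904 3.411 -1.995
v 2.482 3.92 -1.127
v 1.624 3.752 -2.008
v 2.202 4.261 -1.14
v 1.263 3.981 -1.901
v 1.841 4.489 -1.034
v 0.882 4.058 -1.693
v 1.46 4.567 -0.826
v 0.548 3.971 -1.42
v 1.126 4.48 -0.552
v 0.318 3.734 -1.127
v 0.896 4.243 -0.26
v 0.232 3.389 -0.868
v 0.81 3.897 -0
v 0.305 2.994 -0.685
v 0.883 3.503 0.183
v 0.524 2.619 -0.611
v 1.102 3.128 0.257
v 0.852 2.328 -0.659
v 1.43 2.837 0.209
v 1.231 2.171 -0.819
v 1.809 2.68 0.048
v 1.597 2.176 -1.066
v 2.174 2.685 -0.198
v 1.885 2.342 -1.355
v 2.463 2.851 -0.487
v 2.046 2.64 -1.637
v 2.624 3.148 -0.769
v 0.937 -3.86 3.356
v 1.233 -3.373 2.883
v 0.858 -1.913 4.152
v 0.563 -2.4 4.624
v 0.956 -3.372 2.8
v 0.582 -1.912 4.068
v 0.677 -3.445 2.801
v 0.302 -1.985 4.07
v 0.437 -3.581 2.887
v 0.063 -2.121 4.156
v 0.274 -3.76 3.044
v -0.101 -2.3 4.313
v 0.211 -3.953 3.249
v -0.164 -2.493 4.517
v 0.259 -4.133 3.47
v -0.116 -2.673 4.738
v 0.41 -4.271 3.673
v 0.036 -2.811 4.942
v 0.642 -4.347 3.828
v 0.267 -2.887 5.097
v 0.918 -4.348 3.912
v 0.544 -2.888 5.18
v 1.198 -4.275 3.91
v 0.823 -2.815 5.179
v 1.437 -4.139 3.824
v 1.063 -2.679 5.093
v 1.601 -3.96 3.667
v 1.226 -2.5 4.936
v 1.664 -3.767 3.463
v 1.289 -2.307 4.731
v 1.616 -3.587 3.242
v 1.241 -2.127 4.51
v 1.464 -3.449 3.038
v 1.09 -1.989 4.307
f 2 4 1
f 5 2 1
f 1 4 3
f 3 5 1
f 2 8 4
f 6 2 5
f 6 8 2
f 4 8 3
f 7 5 3
f 3 8 7
f 7 6 5
f 8 6 7
f 10 9 13
f 10 13 11
f 11 13 14
f 11 14 12
f 13 9 15
f 13 15 14
f 14 15 16
f 14 16 12
f 15 9 17
f 15 17 16
f 16 17 18
f 16 18 12
f 17 9 19
f 17 19 18
f 18 19 20
f 18 20 12
f 19 9 21
f 19 21 20
f 20 21 22
f 20 22 12
f 21 9 23
f 21 23 22
f 22 23 24
f 22 24 12
f 23 9 25
f 23 25 24
f 24 25 26
f 24 26 12
f 25 9 27
f 25 27 26
f 26 27 28
f 26 28 12
f 27 9 29
f 27 29 28
f 28 29 30
f 28 30 12
f 29 9 31
f 29 31 30
f 30 31 32
f 30 32 12
f 31 9 33
f 31 33 32
f 32 33 34
f 32 34 12
f 33 9 10
f 33 10 34
f 34 10 11
f 34 11 12
f 36 38 35
f 39 36 35
f 35 38 37
f 37 39 35
f 36 42 38
f 40 36 39
f 40 42 36
f 38 42 37
f 41 39 37
f 37 42 41
f 41 40 39
f 42 40 41
f 44 43 47
f 44 47 45
f 45 47 48
f 45 48 46
f 47 43 49
f 47 49 48
f 48 49 50
f 48 50 46
f 49 43 51
f 49 51 50
f 50 51 52
f 50 52 46
f 51 43 53
f 51 53 52
f 52 53 54
f 52 54 46
f 53 43 55
f 53 55 54
f 54 55 56
f 54 56 46
f 55 43 57
f 55 57 56
f 56 57 58
f 56 58 46
f 57 43 59
f 57 59 58
f 58 59 60
f 58 60 46
f 59 43 61
f 59 61 60
f 60 61 62
f 60 62 46
f 61 43 63
f 61 63 62
f 62 63 64
f 62 64 46
f 63 43 65
f 63 65 64
f 64 65 66
f 64 66 46
f 65 43 67
f 65 67 66
f 66 67 68
f 66 68 46
f 67 43 69
f 67 69 68
f 68 69 70
f 68 70 46
f 69 43 71
f 69 71 70
f 70 71 72
f 70 72 46
f 71 43 73
f 71 73 72
f 72 73 74
f 72 74 46
f 73 43 44
f 73 44 74
f 74 44 45
f 74 45 46
f 76 75 79
f 76 79 77
f 77 79 80
f 77 80 78
f 79 75 81
f 79 81 80
f 80 81 82
f 80 82 78
f 81 75 83
f 81 83 82
f 82 83 84
f 82 84 78
f 83 75 85
f 83 85 84
f 84 85 86
f 84 86 78
f 85 75 87
f 85 87 86
f 86 87 88
f 86 88 78
f 87 75 89
f 87 89 88
f 88 89 90
f 88 90 78
f 89 75 91
f 89 91 90
f 90 91 92
f 90 92 78
f 91 75 93
f 91 93 92
f 92 93 94
f 92 94 78
f 93 75 95
f 93 95 94
f 94 95 96
f 94 96 78
f 95 75 97
f 95 97 96
f 96 97 98
f 96 98 78
f 97 75 99
f 97 99 98
f 98 99 100
f 98 100 78
f 99 75 101
f 99 101 100
f 100 101 102
f 100 102 78
f 101 75 103
f 101 103 102
f 102 103 104
f 102 104 78
f 103 75 105
f 103 105 104
f 104 105 106
f 104 106 78
f 105 75 107
f 105 107 106
f 106 107 108
f 106 108 78
f 107 75 76
f 107 76 108
f 108 76 77
f 108 77 78

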